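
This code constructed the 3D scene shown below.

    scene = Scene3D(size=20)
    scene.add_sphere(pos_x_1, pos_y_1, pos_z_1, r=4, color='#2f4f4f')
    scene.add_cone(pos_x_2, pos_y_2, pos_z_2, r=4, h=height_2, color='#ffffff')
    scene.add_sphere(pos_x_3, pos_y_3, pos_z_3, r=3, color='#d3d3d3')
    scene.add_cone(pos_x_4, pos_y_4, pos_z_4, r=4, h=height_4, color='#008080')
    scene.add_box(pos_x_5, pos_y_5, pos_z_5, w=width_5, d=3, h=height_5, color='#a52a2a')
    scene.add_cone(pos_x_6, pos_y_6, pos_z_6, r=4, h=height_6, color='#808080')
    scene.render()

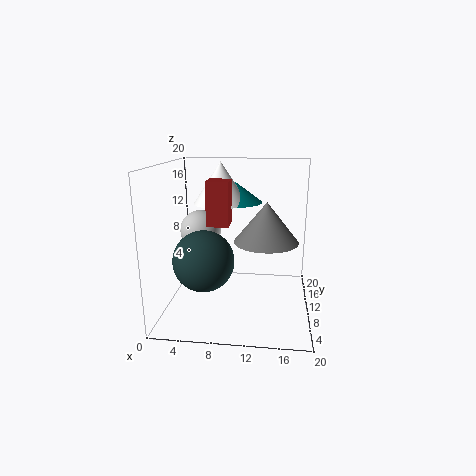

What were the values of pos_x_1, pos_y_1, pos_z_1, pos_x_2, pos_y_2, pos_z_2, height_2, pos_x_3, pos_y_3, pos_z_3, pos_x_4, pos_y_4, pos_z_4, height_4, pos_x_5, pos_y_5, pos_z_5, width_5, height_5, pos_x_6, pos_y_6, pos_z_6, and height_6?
pos_x_1 = 6; pos_y_1 = 6; pos_z_1 = 8; pos_x_2 = 7; pos_y_2 = 14; pos_z_2 = 14; height_2 = 6; pos_x_3 = 4; pos_y_3 = 13; pos_z_3 = 10; pos_x_4 = 9; pos_y_4 = 15; pos_z_4 = 14; height_4 = 3; pos_x_5 = 6; pos_y_5 = 8; pos_z_5 = 12; width_5 = 3; height_5 = 6; pos_x_6 = 14; pos_y_6 = 6; pos_z_6 = 11; height_6 = 5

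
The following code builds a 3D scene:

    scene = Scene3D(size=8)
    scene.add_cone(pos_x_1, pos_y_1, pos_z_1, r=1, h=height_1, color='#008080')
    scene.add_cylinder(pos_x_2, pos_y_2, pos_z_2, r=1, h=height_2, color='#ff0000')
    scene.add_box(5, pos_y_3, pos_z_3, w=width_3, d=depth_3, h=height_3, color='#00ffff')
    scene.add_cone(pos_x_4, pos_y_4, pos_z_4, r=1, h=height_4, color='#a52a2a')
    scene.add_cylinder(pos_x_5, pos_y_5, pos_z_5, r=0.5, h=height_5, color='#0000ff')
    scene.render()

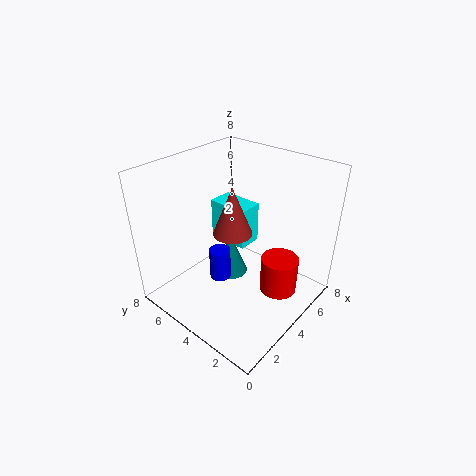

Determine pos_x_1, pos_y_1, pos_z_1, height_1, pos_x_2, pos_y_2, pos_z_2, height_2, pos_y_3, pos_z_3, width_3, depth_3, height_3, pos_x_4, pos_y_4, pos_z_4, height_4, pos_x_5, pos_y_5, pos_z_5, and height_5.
pos_x_1 = 4.5; pos_y_1 = 5; pos_z_1 = 1; height_1 = 2.5; pos_x_2 = 4.5; pos_y_2 = 1.5; pos_z_2 = 1.5; height_2 = 2; pos_y_3 = 4.5; pos_z_3 = 2.5; width_3 = 1.5; depth_3 = 2.5; height_3 = 2.5; pos_x_4 = 3; pos_y_4 = 3.5; pos_z_4 = 5; height_4 = 2.5; pos_x_5 = 1.5; pos_y_5 = 3; pos_z_5 = 3.5; height_5 = 1.5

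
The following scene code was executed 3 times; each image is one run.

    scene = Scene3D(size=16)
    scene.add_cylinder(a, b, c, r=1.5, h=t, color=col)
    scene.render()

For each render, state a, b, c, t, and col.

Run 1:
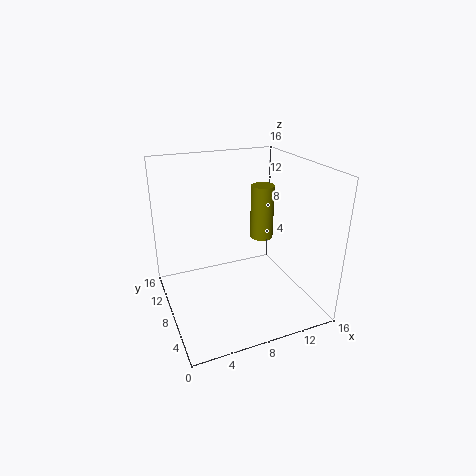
a = 13.5; b = 13; c = 5; t = 7; col = 'olive'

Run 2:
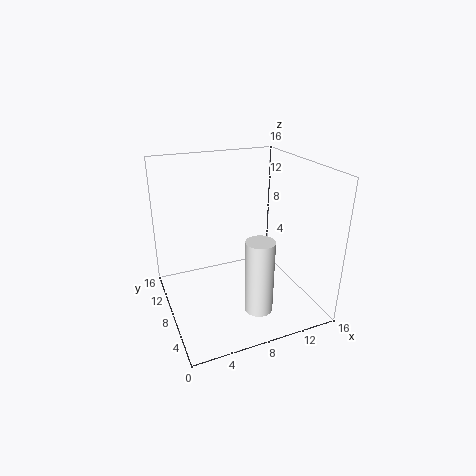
a = 8.5; b = 3.5; c = 1.5; t = 8; col = 'white'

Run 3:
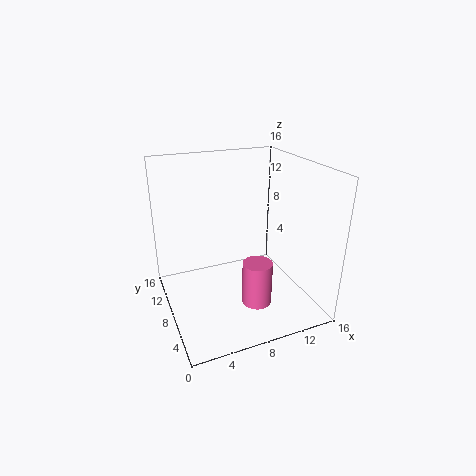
a = 8; b = 3; c = 3; t = 4.5; col = 'hotpink'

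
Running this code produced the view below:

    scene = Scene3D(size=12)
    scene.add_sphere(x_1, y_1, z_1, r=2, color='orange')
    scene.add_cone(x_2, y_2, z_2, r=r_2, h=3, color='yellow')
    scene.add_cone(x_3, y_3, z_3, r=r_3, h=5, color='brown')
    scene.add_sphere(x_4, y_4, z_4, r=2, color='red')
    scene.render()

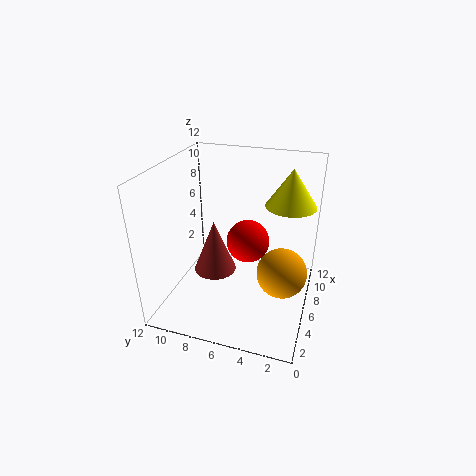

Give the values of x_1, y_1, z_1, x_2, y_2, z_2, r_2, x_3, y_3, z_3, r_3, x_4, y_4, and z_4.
x_1 = 5, y_1 = 2, z_1 = 4, x_2 = 7, y_2 = 2, z_2 = 9, r_2 = 2, x_3 = 8, y_3 = 9, z_3 = 1, r_3 = 2, x_4 = 9, y_4 = 6, z_4 = 4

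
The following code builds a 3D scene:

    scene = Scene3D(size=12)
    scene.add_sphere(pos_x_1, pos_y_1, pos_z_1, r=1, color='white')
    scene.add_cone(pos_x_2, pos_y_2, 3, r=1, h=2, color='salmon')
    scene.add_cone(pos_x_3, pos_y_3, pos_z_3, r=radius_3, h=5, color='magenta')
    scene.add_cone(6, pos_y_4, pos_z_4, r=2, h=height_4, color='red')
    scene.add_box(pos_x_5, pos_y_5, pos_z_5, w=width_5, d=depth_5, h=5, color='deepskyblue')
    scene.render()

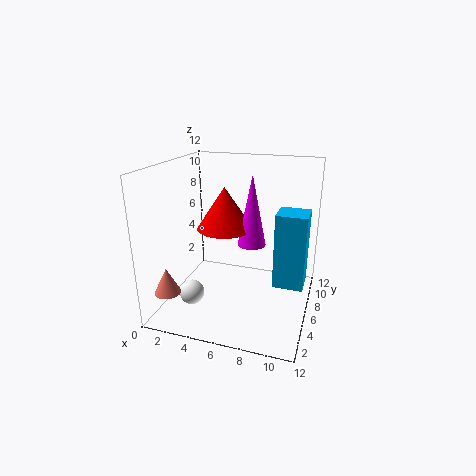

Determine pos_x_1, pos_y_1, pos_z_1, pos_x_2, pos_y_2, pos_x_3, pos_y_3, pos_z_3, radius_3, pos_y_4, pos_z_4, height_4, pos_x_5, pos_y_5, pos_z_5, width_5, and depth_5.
pos_x_1 = 3, pos_y_1 = 3, pos_z_1 = 2, pos_x_2 = 2, pos_y_2 = 1, pos_x_3 = 8, pos_y_3 = 3, pos_z_3 = 7, radius_3 = 1, pos_y_4 = 3, pos_z_4 = 8, height_4 = 3, pos_x_5 = 10, pos_y_5 = 1, pos_z_5 = 5, width_5 = 2, depth_5 = 2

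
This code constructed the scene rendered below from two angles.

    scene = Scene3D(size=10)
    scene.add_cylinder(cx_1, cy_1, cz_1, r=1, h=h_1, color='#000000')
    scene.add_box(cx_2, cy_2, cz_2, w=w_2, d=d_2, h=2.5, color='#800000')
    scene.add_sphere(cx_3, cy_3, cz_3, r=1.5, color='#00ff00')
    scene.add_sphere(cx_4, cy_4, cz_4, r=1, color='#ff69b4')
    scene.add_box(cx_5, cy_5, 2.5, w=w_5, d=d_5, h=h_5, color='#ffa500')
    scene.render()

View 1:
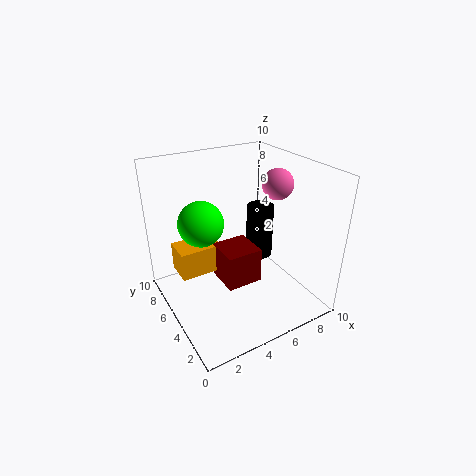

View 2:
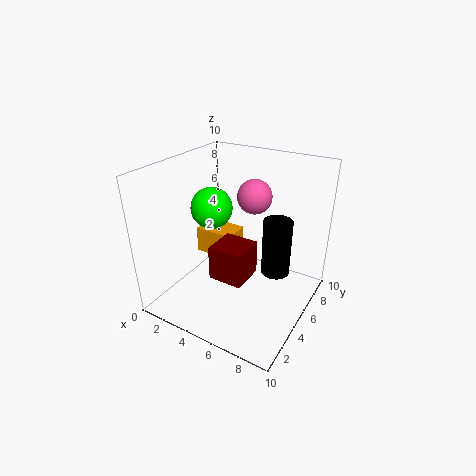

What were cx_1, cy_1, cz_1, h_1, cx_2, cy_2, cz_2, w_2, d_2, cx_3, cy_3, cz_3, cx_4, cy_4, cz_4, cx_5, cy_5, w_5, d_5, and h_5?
cx_1 = 7.5, cy_1 = 6, cz_1 = 2.5, h_1 = 4, cx_2 = 3.5, cy_2 = 3.5, cz_2 = 2, w_2 = 2.5, d_2 = 2.5, cx_3 = 2.5, cy_3 = 5.5, cz_3 = 6.5, cx_4 = 7, cy_4 = 3.5, cz_4 = 9, cx_5 = 1, cy_5 = 5.5, w_5 = 3, d_5 = 2, h_5 = 2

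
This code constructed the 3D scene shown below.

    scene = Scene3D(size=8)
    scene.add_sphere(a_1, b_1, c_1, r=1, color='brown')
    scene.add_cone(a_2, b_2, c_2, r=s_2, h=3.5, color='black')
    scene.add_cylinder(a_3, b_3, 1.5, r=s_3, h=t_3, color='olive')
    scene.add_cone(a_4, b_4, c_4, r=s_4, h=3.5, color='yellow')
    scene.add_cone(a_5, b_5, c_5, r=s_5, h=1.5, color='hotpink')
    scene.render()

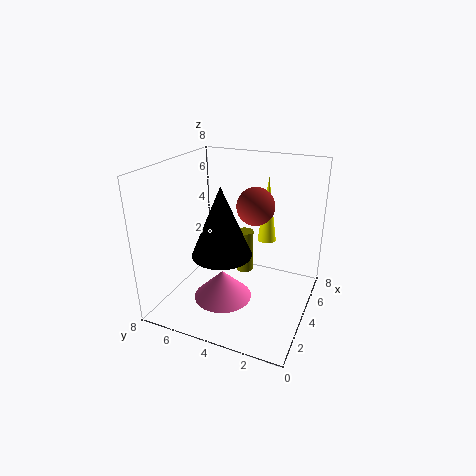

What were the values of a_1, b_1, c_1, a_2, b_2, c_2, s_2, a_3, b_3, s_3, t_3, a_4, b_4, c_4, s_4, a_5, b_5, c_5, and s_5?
a_1 = 4; b_1 = 3; c_1 = 6; a_2 = 2; b_2 = 4; c_2 = 4; s_2 = 1.5; a_3 = 5; b_3 = 4; s_3 = 0.5; t_3 = 2.5; a_4 = 4.5; b_4 = 2.5; c_4 = 4; s_4 = 0.5; a_5 = 2; b_5 = 4; c_5 = 1.5; s_5 = 1.5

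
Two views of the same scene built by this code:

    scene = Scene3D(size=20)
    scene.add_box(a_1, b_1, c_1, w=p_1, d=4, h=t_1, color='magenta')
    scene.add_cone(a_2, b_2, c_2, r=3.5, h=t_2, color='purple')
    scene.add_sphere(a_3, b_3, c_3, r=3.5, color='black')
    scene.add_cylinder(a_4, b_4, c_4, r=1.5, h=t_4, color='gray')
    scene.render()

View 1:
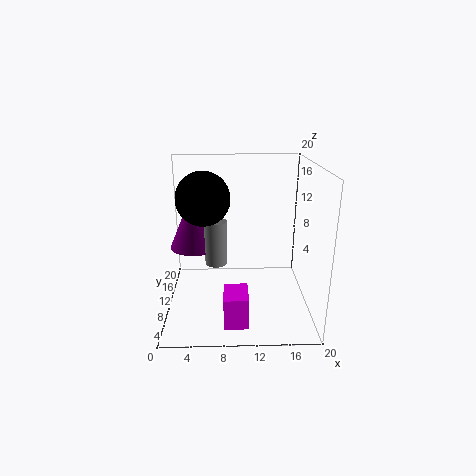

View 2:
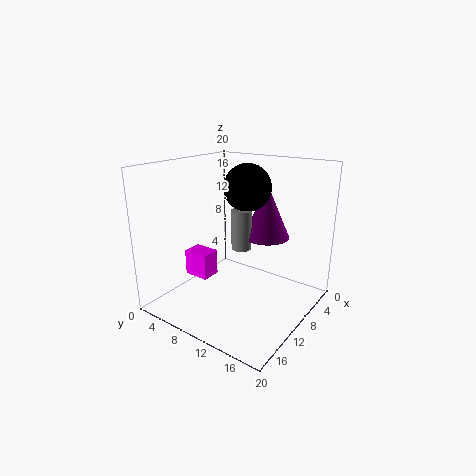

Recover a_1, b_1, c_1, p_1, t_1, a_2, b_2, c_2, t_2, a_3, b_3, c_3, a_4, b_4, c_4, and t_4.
a_1 = 8, b_1 = 0.5, c_1 = 2, p_1 = 3, t_1 = 4, a_2 = 4, b_2 = 11, c_2 = 8.5, t_2 = 8, a_3 = 5.5, b_3 = 8.5, c_3 = 16, a_4 = 7, b_4 = 8.5, c_4 = 7, t_4 = 6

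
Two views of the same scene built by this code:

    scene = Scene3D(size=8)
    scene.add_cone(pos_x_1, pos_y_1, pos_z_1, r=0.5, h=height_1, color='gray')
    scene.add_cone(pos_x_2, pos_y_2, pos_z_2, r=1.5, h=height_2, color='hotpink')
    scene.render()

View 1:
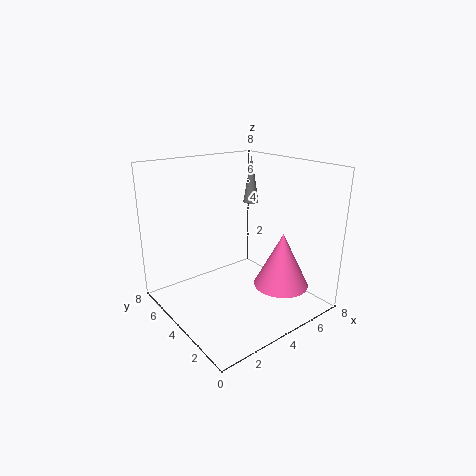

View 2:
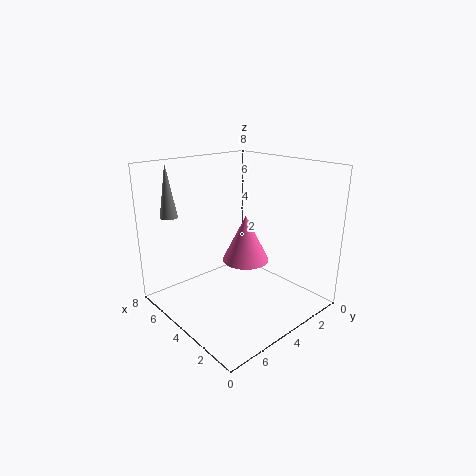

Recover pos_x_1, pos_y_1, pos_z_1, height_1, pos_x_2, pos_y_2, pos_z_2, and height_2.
pos_x_1 = 7, pos_y_1 = 6.5, pos_z_1 = 5, height_1 = 3, pos_x_2 = 5.5, pos_y_2 = 2, pos_z_2 = 1.5, height_2 = 3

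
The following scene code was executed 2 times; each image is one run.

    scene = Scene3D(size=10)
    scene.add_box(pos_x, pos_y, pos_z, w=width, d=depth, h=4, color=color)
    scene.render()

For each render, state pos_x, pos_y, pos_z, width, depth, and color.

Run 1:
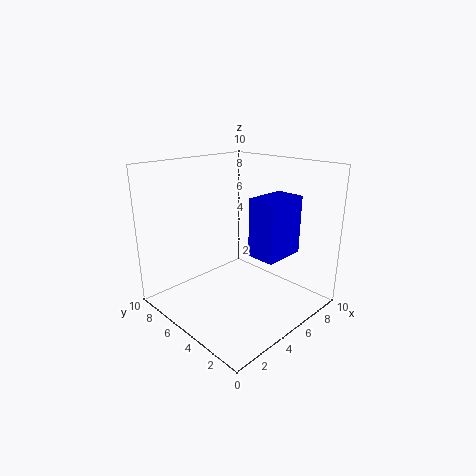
pos_x = 5; pos_y = 2; pos_z = 4; width = 3; depth = 2; color = 'blue'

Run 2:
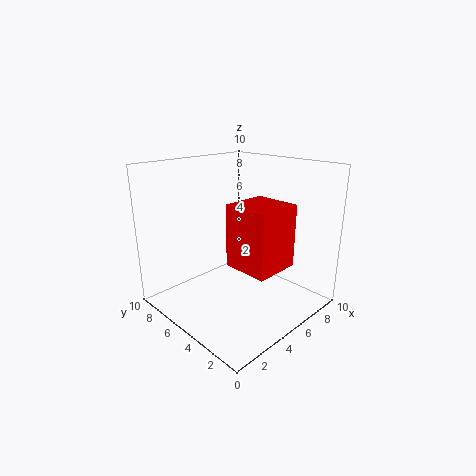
pos_x = 3; pos_y = 1; pos_z = 4; width = 3; depth = 3; color = 'red'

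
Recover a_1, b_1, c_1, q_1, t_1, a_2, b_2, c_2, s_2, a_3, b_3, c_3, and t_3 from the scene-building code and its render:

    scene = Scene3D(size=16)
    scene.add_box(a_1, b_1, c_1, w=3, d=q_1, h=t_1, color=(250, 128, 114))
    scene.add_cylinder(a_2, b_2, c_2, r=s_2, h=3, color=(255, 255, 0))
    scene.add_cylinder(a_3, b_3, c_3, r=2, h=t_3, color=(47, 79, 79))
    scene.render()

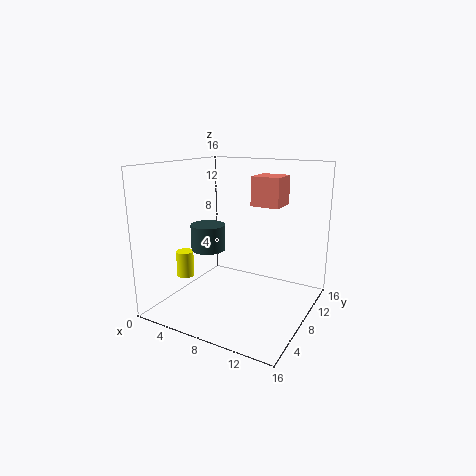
a_1 = 10; b_1 = 7; c_1 = 12; q_1 = 3; t_1 = 3; a_2 = 2; b_2 = 6; c_2 = 3; s_2 = 1; a_3 = 4; b_3 = 8; c_3 = 6; t_3 = 3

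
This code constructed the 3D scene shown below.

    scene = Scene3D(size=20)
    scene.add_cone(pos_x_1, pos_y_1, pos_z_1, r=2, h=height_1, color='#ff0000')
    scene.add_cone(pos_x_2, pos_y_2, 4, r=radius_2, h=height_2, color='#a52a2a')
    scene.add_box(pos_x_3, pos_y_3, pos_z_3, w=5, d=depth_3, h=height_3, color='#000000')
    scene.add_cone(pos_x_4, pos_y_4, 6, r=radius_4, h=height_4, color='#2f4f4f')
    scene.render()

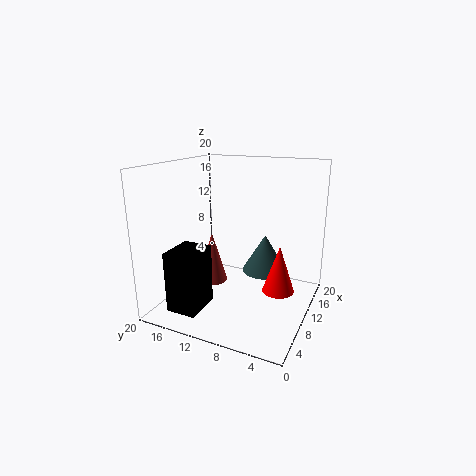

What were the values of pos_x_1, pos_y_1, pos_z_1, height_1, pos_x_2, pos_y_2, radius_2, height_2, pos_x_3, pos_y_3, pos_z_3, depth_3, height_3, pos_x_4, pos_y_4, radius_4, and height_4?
pos_x_1 = 7
pos_y_1 = 3
pos_z_1 = 5
height_1 = 6
pos_x_2 = 8
pos_y_2 = 13
radius_2 = 2
height_2 = 7
pos_x_3 = 1
pos_y_3 = 12
pos_z_3 = 2
depth_3 = 4
height_3 = 8
pos_x_4 = 10
pos_y_4 = 6
radius_4 = 3
height_4 = 5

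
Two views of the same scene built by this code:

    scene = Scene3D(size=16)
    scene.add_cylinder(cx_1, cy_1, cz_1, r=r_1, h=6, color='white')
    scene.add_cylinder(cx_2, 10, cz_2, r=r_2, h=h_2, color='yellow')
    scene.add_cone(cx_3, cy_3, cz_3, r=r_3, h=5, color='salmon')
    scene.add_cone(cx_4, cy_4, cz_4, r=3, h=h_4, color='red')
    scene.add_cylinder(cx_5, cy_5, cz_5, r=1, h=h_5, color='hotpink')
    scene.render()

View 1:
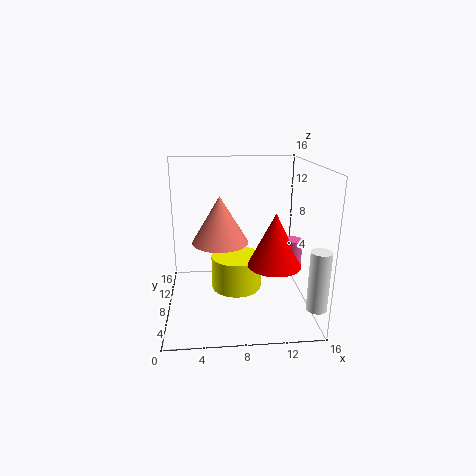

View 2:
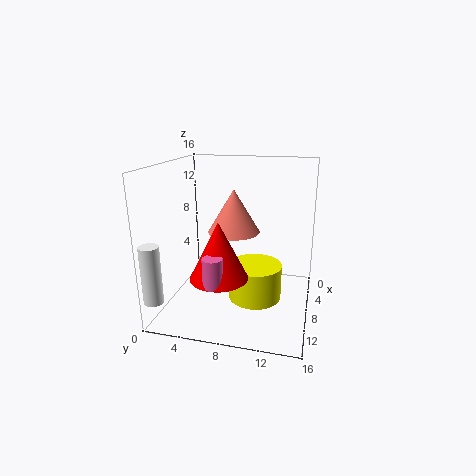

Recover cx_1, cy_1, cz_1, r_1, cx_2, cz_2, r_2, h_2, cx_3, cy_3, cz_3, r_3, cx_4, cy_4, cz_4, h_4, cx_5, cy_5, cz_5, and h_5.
cx_1 = 15, cy_1 = 1, cz_1 = 3, r_1 = 1, cx_2 = 8, cz_2 = 1, r_2 = 3, h_2 = 4, cx_3 = 6, cy_3 = 7, cz_3 = 8, r_3 = 3, cx_4 = 12, cy_4 = 7, cz_4 = 5, h_4 = 6, cx_5 = 14, cy_5 = 7, cz_5 = 5, h_5 = 3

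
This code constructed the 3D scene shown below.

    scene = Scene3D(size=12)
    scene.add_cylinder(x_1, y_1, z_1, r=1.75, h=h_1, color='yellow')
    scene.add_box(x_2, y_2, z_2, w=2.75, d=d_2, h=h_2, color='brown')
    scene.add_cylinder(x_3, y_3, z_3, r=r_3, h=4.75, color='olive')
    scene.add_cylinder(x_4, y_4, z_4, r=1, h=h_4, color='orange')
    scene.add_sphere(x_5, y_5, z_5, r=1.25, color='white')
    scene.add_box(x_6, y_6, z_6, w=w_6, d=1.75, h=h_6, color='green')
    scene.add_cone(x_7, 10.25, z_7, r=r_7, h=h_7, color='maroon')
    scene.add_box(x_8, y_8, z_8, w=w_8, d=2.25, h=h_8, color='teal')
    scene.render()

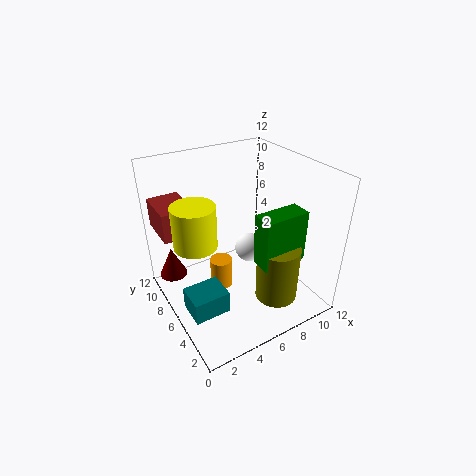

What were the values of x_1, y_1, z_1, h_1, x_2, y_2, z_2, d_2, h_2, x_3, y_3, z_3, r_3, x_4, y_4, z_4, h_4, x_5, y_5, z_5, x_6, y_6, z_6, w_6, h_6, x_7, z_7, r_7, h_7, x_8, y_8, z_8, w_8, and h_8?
x_1 = 2.5, y_1 = 6.75, z_1 = 6, h_1 = 3.5, x_2 = 0.5, y_2 = 8.25, z_2 = 6, d_2 = 3.75, h_2 = 2.5, x_3 = 8, y_3 = 3, z_3 = 1.25, r_3 = 1.75, x_4 = 5.25, y_4 = 7.75, z_4 = 0.25, h_4 = 2.75, x_5 = 7.5, y_5 = 6.5, z_5 = 4.25, x_6 = 6.25, y_6 = 2.25, z_6 = 4.75, w_6 = 3.75, h_6 = 4.25, x_7 = 1.5, z_7 = 1.25, r_7 = 1.25, h_7 = 2.75, x_8 = 0.25, y_8 = 2.25, z_8 = 2.5, w_8 = 2.75, h_8 = 1.75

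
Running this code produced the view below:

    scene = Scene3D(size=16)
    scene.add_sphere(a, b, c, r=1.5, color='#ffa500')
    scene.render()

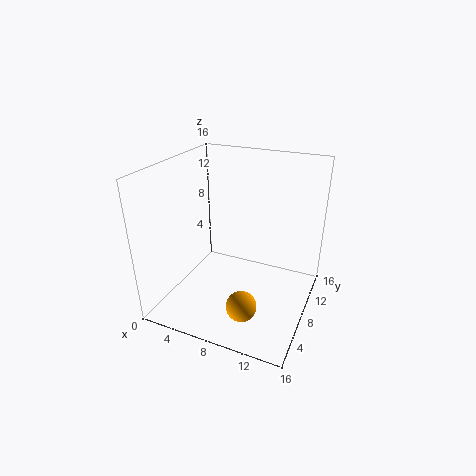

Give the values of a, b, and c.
a = 11; b = 2; c = 4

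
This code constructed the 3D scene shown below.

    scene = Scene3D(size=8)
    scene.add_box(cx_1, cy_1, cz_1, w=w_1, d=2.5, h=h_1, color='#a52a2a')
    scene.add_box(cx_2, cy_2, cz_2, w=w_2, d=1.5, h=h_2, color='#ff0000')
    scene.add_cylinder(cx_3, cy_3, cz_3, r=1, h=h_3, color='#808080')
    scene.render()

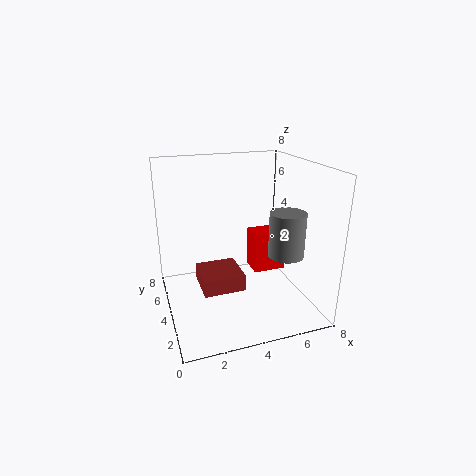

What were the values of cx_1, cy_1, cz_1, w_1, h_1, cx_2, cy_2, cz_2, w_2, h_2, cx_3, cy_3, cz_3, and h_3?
cx_1 = 2; cy_1 = 4; cz_1 = 0.5; w_1 = 2.5; h_1 = 1; cx_2 = 5.5; cy_2 = 5; cz_2 = 1; w_2 = 2; h_2 = 2.5; cx_3 = 6.5; cy_3 = 3; cz_3 = 3; h_3 = 2.5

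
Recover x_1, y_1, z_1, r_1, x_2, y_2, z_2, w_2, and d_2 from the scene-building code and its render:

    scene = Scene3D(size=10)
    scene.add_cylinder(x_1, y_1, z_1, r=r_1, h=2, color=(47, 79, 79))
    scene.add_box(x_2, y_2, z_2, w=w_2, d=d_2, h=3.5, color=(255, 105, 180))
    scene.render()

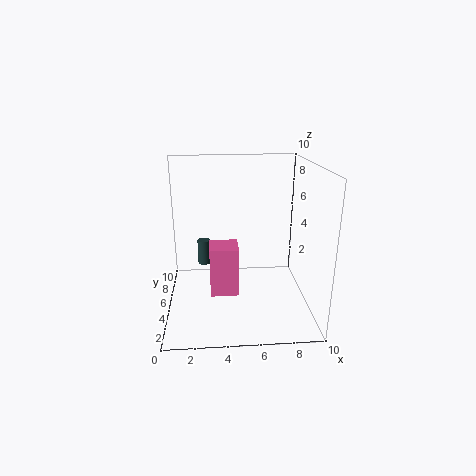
x_1 = 2.5, y_1 = 8.5, z_1 = 1.5, r_1 = 0.5, x_2 = 3, y_2 = 4, z_2 = 1, w_2 = 2, d_2 = 2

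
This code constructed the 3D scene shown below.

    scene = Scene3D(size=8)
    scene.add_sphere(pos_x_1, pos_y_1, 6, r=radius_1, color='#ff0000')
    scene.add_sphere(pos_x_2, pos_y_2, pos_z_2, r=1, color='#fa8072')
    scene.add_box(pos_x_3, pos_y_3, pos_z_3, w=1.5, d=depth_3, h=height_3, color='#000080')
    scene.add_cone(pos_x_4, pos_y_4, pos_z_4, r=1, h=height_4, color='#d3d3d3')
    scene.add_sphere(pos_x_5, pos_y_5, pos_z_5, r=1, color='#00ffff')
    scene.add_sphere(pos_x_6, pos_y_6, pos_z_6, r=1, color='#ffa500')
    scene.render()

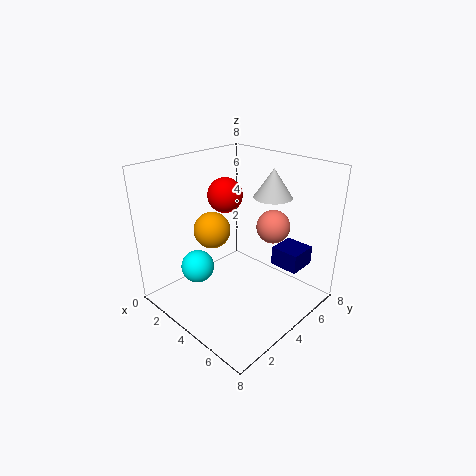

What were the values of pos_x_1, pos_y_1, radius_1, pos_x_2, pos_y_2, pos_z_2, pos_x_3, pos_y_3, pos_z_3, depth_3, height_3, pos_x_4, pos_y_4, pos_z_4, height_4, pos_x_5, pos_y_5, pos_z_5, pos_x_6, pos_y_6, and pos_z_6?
pos_x_1 = 2.5; pos_y_1 = 4.5; radius_1 = 1; pos_x_2 = 4.5; pos_y_2 = 6.5; pos_z_2 = 4; pos_x_3 = 6; pos_y_3 = 4.5; pos_z_3 = 3; depth_3 = 1.5; height_3 = 1; pos_x_4 = 5.5; pos_y_4 = 5; pos_z_4 = 6.5; height_4 = 1.5; pos_x_5 = 1.5; pos_y_5 = 3; pos_z_5 = 1.5; pos_x_6 = 3; pos_y_6 = 3; pos_z_6 = 4.5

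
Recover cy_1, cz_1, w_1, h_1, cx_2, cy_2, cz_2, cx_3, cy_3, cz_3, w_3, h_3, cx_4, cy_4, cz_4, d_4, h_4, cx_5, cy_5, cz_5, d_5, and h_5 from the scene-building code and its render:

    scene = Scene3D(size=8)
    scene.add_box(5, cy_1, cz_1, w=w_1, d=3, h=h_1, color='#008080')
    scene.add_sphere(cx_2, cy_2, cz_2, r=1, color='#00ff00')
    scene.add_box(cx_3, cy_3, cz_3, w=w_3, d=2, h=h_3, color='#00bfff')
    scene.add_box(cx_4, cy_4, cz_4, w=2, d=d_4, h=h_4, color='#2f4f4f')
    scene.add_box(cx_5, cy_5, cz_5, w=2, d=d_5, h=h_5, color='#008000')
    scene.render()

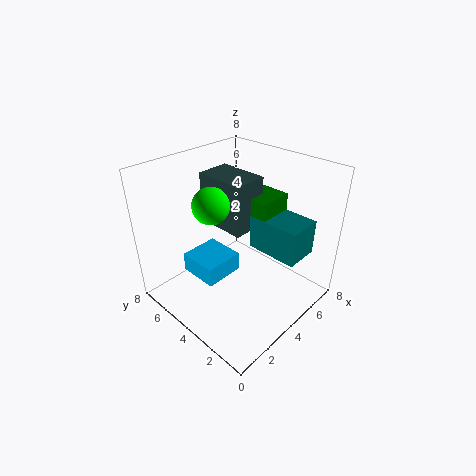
cy_1 = 1; cz_1 = 3; w_1 = 2; h_1 = 2; cx_2 = 3; cy_2 = 5; cz_2 = 6; cx_3 = 1; cy_3 = 3; cz_3 = 3; w_3 = 2; h_3 = 1; cx_4 = 4; cy_4 = 4; cz_4 = 4; d_4 = 3; h_4 = 3; cx_5 = 5; cy_5 = 3; cz_5 = 4; d_5 = 3; h_5 = 2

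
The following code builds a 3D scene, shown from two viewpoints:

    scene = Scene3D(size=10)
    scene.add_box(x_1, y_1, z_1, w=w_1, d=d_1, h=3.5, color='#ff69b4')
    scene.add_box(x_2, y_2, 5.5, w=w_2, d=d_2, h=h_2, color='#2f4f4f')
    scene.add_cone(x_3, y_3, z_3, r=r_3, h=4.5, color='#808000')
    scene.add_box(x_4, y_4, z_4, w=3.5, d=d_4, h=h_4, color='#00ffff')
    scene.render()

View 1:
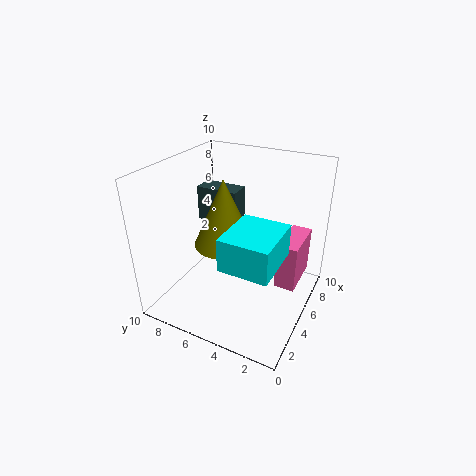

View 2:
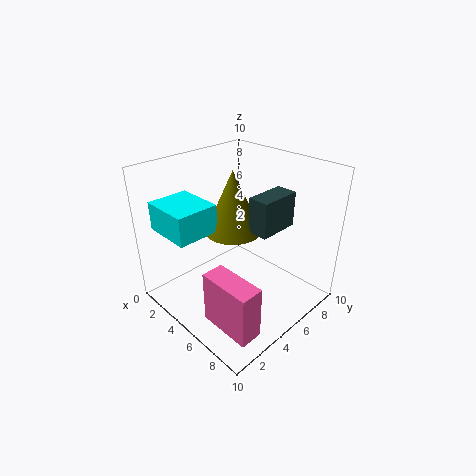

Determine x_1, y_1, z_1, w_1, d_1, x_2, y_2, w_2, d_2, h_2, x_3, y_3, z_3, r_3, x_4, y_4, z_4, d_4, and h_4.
x_1 = 6, y_1 = 1, z_1 = 1, w_1 = 3.5, d_1 = 1.5, x_2 = 5.5, y_2 = 5.5, w_2 = 1.5, d_2 = 3, h_2 = 2.5, x_3 = 4, y_3 = 5.5, z_3 = 5, r_3 = 2, x_4 = 0.5, y_4 = 1, z_4 = 5.5, d_4 = 3, h_4 = 2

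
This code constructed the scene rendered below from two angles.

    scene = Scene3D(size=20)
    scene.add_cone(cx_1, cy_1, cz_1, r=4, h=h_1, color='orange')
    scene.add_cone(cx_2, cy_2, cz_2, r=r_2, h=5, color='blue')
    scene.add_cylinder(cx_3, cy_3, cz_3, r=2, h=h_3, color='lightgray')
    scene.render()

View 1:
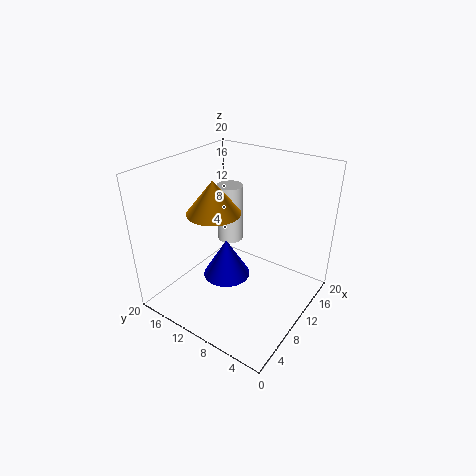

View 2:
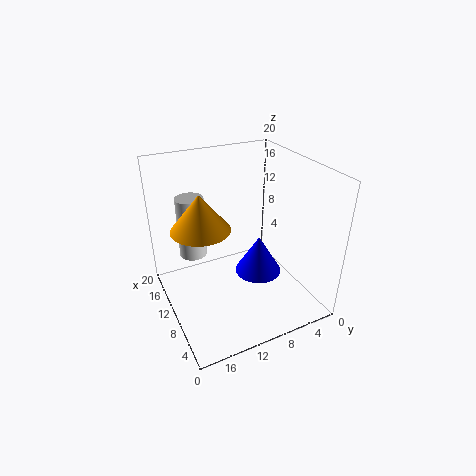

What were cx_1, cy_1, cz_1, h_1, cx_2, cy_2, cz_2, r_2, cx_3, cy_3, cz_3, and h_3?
cx_1 = 11; cy_1 = 15; cz_1 = 12; h_1 = 5; cx_2 = 6; cy_2 = 9; cz_2 = 7; r_2 = 3; cx_3 = 15; cy_3 = 15; cz_3 = 6; h_3 = 9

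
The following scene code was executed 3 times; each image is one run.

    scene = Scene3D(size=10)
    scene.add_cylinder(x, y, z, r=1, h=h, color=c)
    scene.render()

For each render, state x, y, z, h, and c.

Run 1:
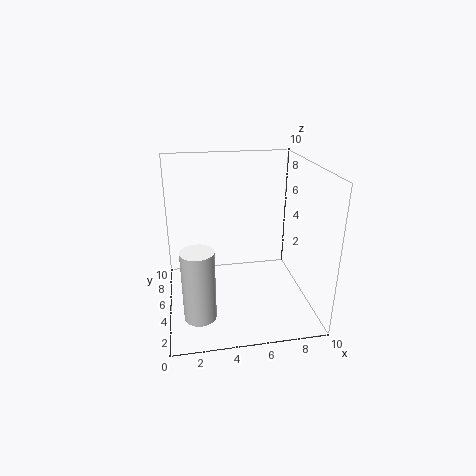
x = 2, y = 1.5, z = 1.5, h = 4.5, c = 'white'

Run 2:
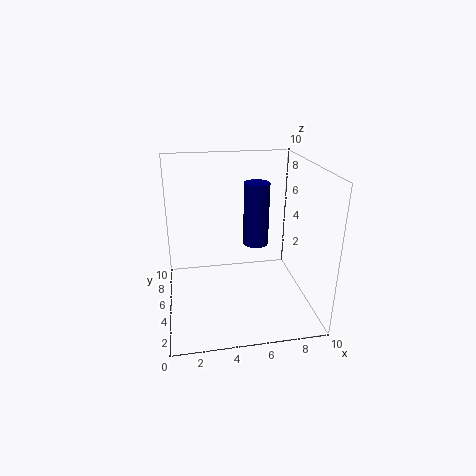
x = 7, y = 8, z = 3, h = 5, c = 'navy'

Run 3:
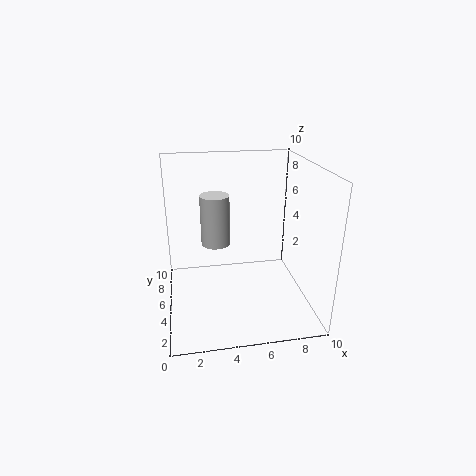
x = 3.5, y = 5.5, z = 4.5, h = 3.5, c = 'lightgray'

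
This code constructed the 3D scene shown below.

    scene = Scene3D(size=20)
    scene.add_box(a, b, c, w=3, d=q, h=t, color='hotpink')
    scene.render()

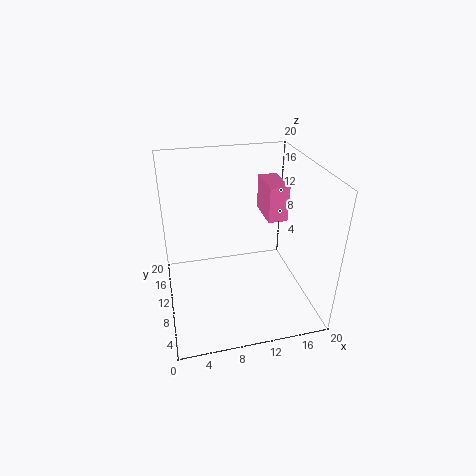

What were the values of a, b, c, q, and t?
a = 15.5
b = 13
c = 10
q = 6
t = 5.5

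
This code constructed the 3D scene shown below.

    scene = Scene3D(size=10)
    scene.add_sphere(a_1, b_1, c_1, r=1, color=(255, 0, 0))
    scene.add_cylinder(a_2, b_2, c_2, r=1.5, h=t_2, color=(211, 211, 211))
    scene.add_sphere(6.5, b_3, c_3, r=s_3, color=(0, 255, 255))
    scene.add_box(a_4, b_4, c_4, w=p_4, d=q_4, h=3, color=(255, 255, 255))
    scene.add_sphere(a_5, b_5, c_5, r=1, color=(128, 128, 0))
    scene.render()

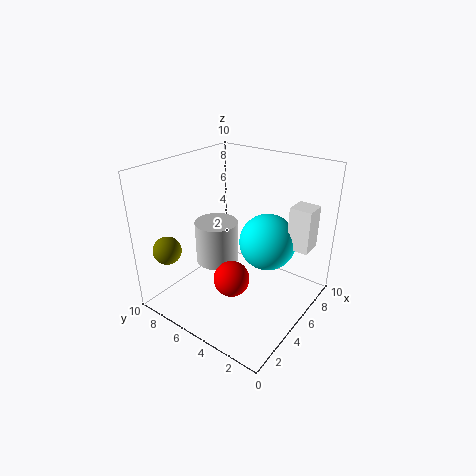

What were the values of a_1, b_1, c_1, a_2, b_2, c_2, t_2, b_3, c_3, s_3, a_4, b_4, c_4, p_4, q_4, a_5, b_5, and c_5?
a_1 = 1, b_1 = 2.5, c_1 = 5, a_2 = 4.5, b_2 = 6.5, c_2 = 3, t_2 = 3, b_3 = 3.5, c_3 = 4.5, s_3 = 2, a_4 = 6.5, b_4 = 0.5, c_4 = 4.5, p_4 = 1.5, q_4 = 1.5, a_5 = 2, b_5 = 9, c_5 = 4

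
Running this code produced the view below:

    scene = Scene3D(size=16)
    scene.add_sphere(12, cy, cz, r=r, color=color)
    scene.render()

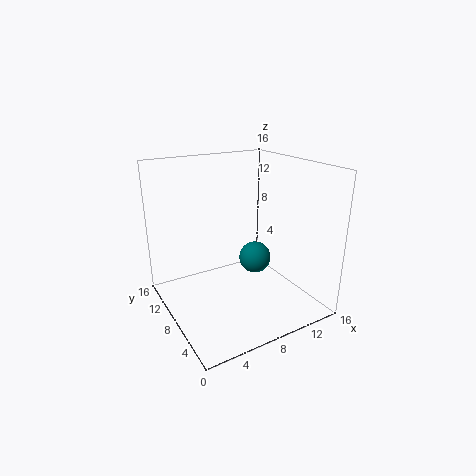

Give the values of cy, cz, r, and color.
cy = 10.5
cz = 3.5
r = 2
color = 'teal'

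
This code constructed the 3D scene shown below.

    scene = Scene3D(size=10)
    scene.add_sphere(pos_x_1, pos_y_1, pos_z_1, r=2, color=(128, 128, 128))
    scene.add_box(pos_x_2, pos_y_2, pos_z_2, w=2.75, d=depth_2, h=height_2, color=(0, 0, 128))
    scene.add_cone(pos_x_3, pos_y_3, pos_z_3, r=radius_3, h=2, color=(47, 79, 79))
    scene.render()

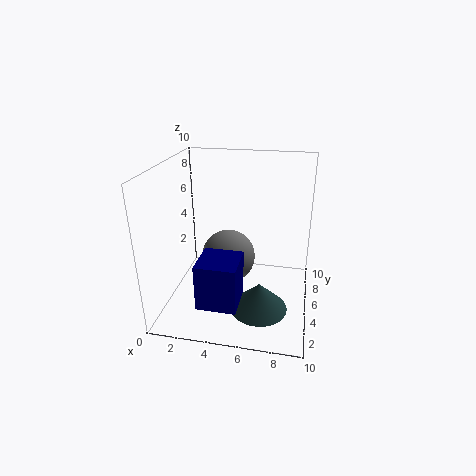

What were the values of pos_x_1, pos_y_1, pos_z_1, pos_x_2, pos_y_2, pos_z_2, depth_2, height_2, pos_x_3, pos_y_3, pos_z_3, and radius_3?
pos_x_1 = 4
pos_y_1 = 6.25
pos_z_1 = 2.75
pos_x_2 = 2.75
pos_y_2 = 1.75
pos_z_2 = 1
depth_2 = 2.75
height_2 = 3.25
pos_x_3 = 6.75
pos_y_3 = 3.75
pos_z_3 = 0.25
radius_3 = 2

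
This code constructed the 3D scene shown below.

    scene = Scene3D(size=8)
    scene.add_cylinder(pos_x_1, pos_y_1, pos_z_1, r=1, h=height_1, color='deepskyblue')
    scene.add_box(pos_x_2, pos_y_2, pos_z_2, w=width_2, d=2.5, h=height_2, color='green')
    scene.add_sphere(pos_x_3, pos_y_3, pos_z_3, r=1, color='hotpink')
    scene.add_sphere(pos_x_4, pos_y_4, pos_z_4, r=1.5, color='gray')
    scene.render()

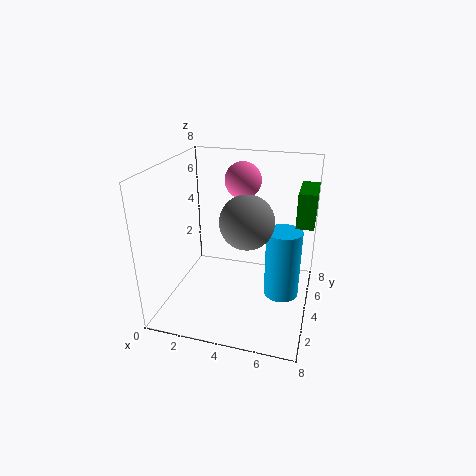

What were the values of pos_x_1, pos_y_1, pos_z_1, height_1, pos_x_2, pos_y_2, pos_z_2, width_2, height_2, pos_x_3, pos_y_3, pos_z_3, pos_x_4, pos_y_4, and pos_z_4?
pos_x_1 = 6.5; pos_y_1 = 4.5; pos_z_1 = 0.5; height_1 = 4; pos_x_2 = 7; pos_y_2 = 5; pos_z_2 = 4.5; width_2 = 1; height_2 = 2; pos_x_3 = 4; pos_y_3 = 5; pos_z_3 = 7; pos_x_4 = 4.5; pos_y_4 = 4; pos_z_4 = 5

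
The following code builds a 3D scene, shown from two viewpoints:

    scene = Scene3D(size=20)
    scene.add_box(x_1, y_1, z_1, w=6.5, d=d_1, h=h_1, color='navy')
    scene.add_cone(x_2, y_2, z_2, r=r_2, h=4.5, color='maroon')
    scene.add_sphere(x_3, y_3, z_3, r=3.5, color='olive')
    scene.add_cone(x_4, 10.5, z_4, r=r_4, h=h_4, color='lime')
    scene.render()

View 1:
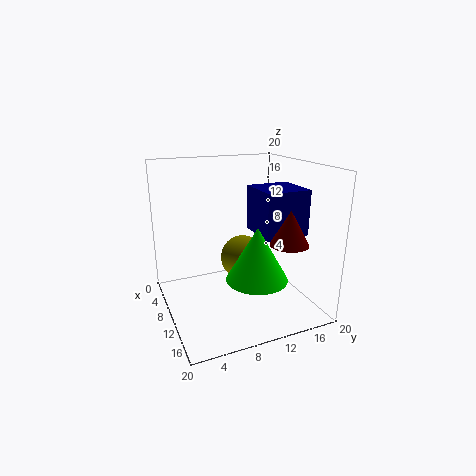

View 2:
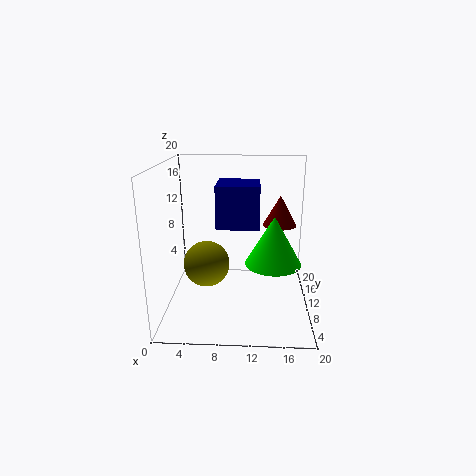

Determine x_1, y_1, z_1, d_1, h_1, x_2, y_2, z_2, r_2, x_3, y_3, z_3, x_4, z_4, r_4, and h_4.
x_1 = 6.5
y_1 = 13
z_1 = 10
d_1 = 6.5
h_1 = 6.5
x_2 = 16
y_2 = 14.5
z_2 = 10.5
r_2 = 2.5
x_3 = 5
y_3 = 13
z_3 = 4.5
x_4 = 15
z_4 = 6
r_4 = 4
h_4 = 7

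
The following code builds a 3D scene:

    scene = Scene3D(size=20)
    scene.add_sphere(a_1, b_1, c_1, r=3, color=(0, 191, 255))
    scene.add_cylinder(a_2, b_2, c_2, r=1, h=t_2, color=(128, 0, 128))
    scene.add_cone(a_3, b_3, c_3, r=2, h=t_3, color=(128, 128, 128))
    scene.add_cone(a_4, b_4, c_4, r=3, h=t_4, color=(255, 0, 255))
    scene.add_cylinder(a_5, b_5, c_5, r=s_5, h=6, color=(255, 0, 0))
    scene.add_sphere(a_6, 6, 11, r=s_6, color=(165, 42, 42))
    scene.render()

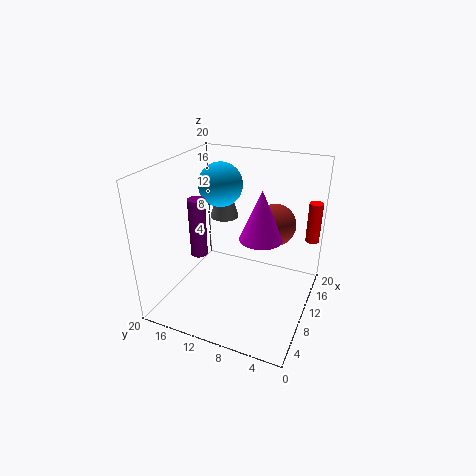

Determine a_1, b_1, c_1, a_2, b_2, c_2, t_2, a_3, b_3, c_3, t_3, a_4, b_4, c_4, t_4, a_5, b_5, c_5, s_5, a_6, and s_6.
a_1 = 11; b_1 = 13; c_1 = 17; a_2 = 3; b_2 = 12; c_2 = 11; t_2 = 7; a_3 = 12; b_3 = 13; c_3 = 12; t_3 = 7; a_4 = 11; b_4 = 7; c_4 = 10; t_4 = 7; a_5 = 17; b_5 = 1; c_5 = 8; s_5 = 1; a_6 = 14; s_6 = 3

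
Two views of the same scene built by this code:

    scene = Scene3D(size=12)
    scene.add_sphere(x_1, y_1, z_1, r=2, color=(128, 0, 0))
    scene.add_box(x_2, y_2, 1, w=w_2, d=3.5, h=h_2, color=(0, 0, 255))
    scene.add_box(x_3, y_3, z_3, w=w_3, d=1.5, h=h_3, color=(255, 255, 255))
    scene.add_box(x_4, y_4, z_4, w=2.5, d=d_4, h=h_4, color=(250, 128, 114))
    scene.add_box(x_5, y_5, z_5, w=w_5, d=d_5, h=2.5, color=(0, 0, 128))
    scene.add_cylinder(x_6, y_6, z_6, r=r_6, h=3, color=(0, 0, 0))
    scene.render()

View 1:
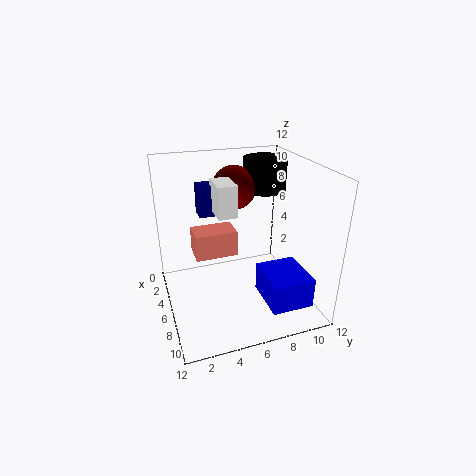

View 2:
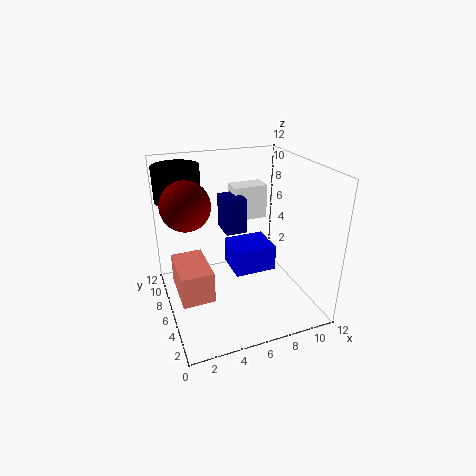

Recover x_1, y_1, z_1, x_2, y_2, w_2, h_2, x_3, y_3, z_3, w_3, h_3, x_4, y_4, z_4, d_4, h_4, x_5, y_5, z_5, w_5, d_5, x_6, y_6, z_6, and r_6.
x_1 = 2
y_1 = 7
z_1 = 9
x_2 = 6.5
y_2 = 7.5
w_2 = 4
h_2 = 2.5
x_3 = 5
y_3 = 4
z_3 = 8.5
w_3 = 2.5
h_3 = 2.5
x_4 = 0.5
y_4 = 3
z_4 = 2.5
d_4 = 4
h_4 = 2.5
x_5 = 4
y_5 = 3
z_5 = 8
w_5 = 1.5
d_5 = 2
x_6 = 2
y_6 = 10
z_6 = 8.5
r_6 = 2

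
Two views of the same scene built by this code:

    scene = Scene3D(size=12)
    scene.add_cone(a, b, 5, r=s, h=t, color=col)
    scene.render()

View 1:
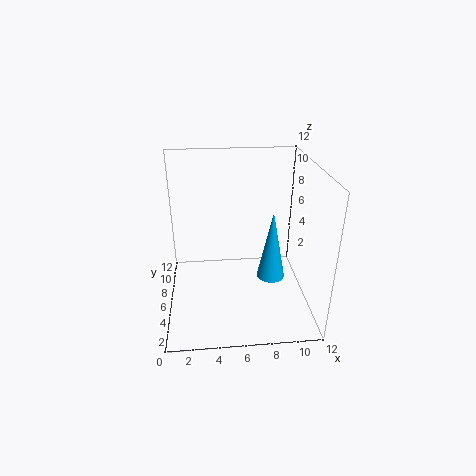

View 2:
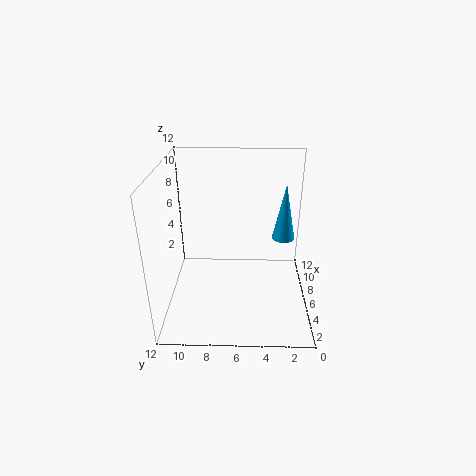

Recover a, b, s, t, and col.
a = 8
b = 2
s = 1
t = 5
col = 'deepskyblue'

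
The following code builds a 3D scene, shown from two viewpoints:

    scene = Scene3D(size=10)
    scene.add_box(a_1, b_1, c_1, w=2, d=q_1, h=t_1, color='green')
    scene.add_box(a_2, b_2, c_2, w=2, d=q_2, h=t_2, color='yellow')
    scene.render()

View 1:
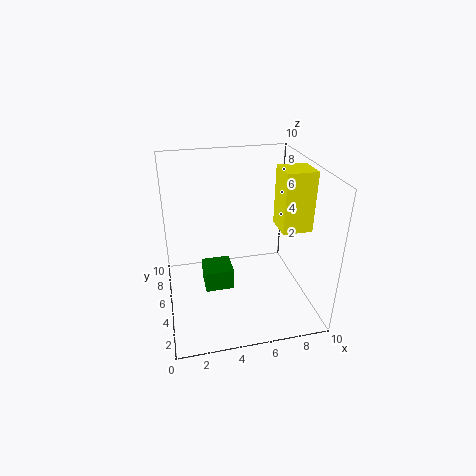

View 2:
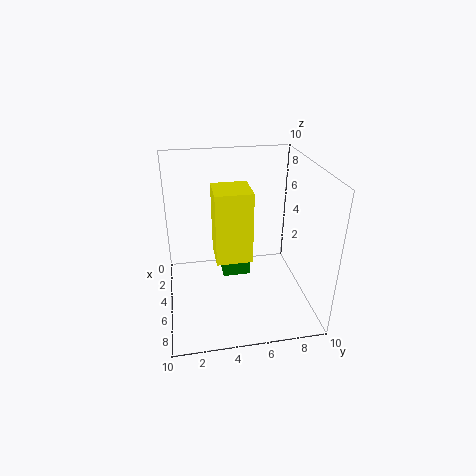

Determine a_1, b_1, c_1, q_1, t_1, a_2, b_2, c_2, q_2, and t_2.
a_1 = 2.5, b_1 = 4, c_1 = 1.5, q_1 = 2, t_1 = 1.5, a_2 = 7.5, b_2 = 3, c_2 = 6, q_2 = 2, t_2 = 4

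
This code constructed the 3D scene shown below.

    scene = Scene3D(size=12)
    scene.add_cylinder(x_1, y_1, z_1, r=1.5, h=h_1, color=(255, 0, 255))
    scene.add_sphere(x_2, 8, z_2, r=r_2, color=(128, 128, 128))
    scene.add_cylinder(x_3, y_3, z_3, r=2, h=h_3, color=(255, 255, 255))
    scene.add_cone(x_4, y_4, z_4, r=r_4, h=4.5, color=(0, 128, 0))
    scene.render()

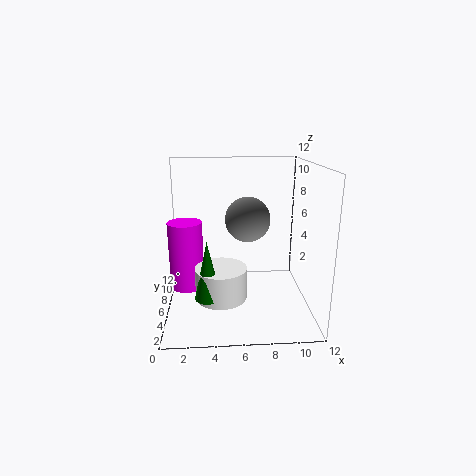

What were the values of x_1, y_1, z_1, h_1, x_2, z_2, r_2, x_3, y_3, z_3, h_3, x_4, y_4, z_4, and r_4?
x_1 = 1.5, y_1 = 7.5, z_1 = 1, h_1 = 6, x_2 = 7, z_2 = 7, r_2 = 2, x_3 = 4.5, y_3 = 3.5, z_3 = 2, h_3 = 2.5, x_4 = 3.5, y_4 = 2.5, z_4 = 2.5, r_4 = 1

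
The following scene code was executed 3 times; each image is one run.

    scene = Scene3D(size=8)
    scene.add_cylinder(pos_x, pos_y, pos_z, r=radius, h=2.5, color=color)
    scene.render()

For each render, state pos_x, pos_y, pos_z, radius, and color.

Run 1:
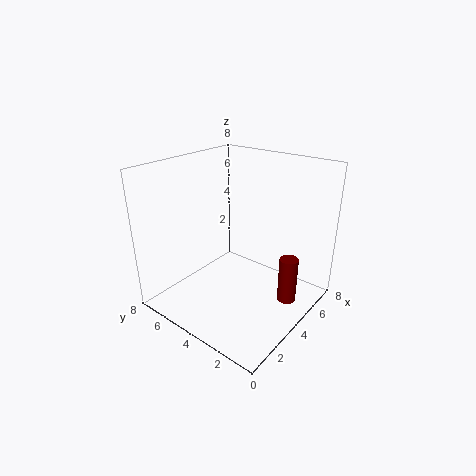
pos_x = 4.5, pos_y = 1, pos_z = 1, radius = 0.5, color = 'maroon'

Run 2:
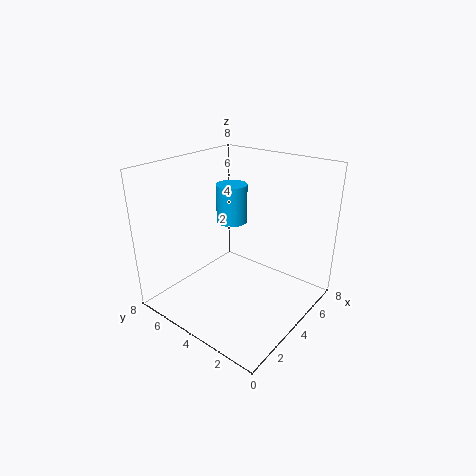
pos_x = 6.5, pos_y = 6.5, pos_z = 3.5, radius = 1, color = 'deepskyblue'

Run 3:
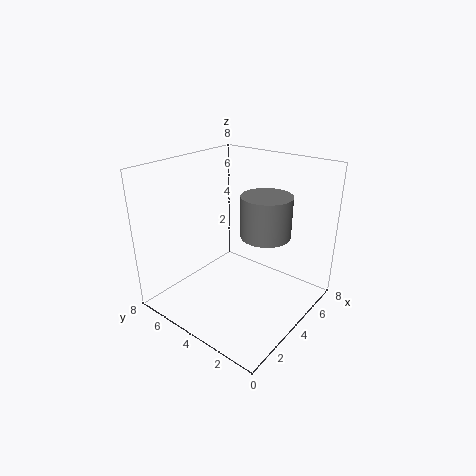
pos_x = 6, pos_y = 3.5, pos_z = 3.5, radius = 1.5, color = 'gray'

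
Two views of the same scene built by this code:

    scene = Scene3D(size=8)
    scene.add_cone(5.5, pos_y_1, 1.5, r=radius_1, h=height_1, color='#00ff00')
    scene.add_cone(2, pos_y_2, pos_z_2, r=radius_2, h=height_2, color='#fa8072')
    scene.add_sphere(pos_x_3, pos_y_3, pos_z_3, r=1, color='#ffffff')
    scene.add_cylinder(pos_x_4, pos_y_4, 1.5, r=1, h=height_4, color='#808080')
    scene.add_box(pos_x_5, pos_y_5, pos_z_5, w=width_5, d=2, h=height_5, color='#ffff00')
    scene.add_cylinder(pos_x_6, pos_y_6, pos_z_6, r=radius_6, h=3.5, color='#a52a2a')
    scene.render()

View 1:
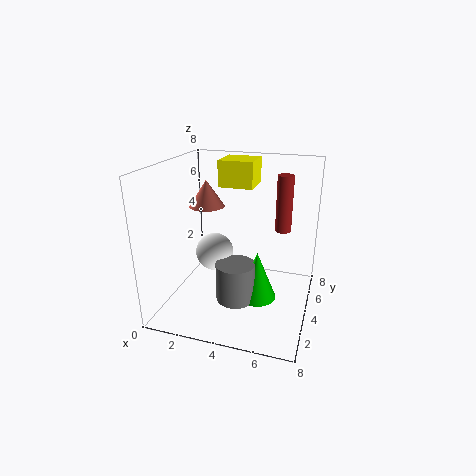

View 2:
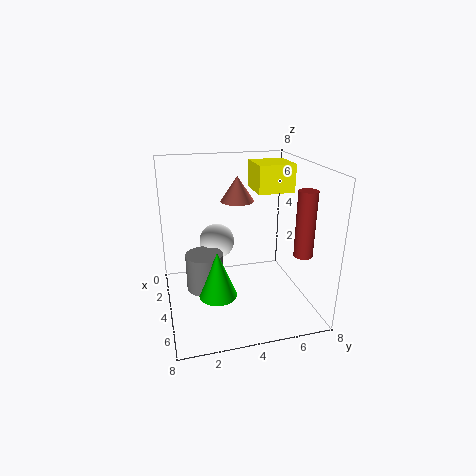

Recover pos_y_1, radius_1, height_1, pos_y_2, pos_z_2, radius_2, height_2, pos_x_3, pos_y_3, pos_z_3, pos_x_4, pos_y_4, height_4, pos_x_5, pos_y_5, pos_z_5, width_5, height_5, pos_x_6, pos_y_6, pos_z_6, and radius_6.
pos_y_1 = 2.5; radius_1 = 1; height_1 = 2.5; pos_y_2 = 4.5; pos_z_2 = 5.5; radius_2 = 1; height_2 = 1.5; pos_x_3 = 3; pos_y_3 = 3; pos_z_3 = 3.5; pos_x_4 = 4.5; pos_y_4 = 2; height_4 = 2; pos_x_5 = 2.5; pos_y_5 = 5; pos_z_5 = 6.5; width_5 = 2; height_5 = 1.5; pos_x_6 = 6; pos_y_6 = 7; pos_z_6 = 3.5; radius_6 = 0.5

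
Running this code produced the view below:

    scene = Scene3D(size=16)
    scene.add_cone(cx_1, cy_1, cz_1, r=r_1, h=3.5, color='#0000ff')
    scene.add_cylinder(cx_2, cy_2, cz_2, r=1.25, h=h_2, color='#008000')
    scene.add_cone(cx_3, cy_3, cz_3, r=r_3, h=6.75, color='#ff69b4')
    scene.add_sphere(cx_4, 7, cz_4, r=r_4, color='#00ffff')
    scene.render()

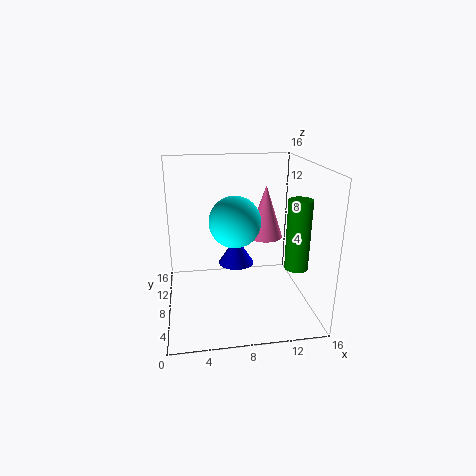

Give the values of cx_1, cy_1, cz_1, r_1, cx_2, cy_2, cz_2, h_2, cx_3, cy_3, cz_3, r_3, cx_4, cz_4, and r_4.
cx_1 = 8.5, cy_1 = 12.5, cz_1 = 2.75, r_1 = 2.25, cx_2 = 13.75, cy_2 = 4.75, cz_2 = 5.5, h_2 = 7.5, cx_3 = 12.5, cy_3 = 13.5, cz_3 = 5.75, r_3 = 2.25, cx_4 = 7.5, cz_4 = 10.25, r_4 = 2.75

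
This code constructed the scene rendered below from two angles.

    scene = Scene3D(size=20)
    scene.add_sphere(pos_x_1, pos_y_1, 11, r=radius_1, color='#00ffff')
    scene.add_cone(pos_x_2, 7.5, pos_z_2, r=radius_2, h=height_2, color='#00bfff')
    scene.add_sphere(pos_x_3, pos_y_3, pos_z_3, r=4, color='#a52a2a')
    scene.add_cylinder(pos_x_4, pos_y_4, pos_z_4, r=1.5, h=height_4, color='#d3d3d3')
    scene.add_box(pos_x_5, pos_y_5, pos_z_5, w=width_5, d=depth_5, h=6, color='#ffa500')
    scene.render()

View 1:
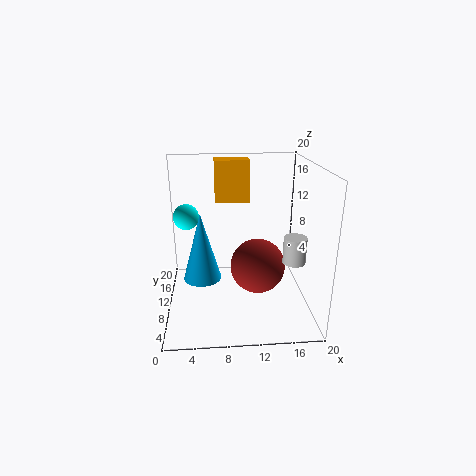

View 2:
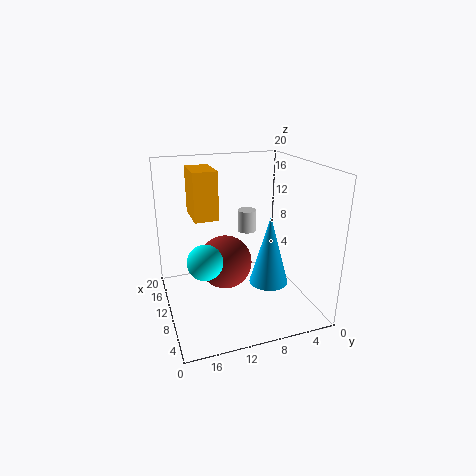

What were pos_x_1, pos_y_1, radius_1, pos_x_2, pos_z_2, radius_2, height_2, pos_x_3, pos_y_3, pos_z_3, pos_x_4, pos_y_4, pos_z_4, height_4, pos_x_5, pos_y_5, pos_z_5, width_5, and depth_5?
pos_x_1 = 2.5, pos_y_1 = 16.5, radius_1 = 2, pos_x_2 = 5, pos_z_2 = 5.5, radius_2 = 2.5, height_2 = 9, pos_x_3 = 13, pos_y_3 = 11, pos_z_3 = 5, pos_x_4 = 17, pos_y_4 = 6, pos_z_4 = 8, height_4 = 3.5, pos_x_5 = 7, pos_y_5 = 13.5, pos_z_5 = 14, width_5 = 5, depth_5 = 3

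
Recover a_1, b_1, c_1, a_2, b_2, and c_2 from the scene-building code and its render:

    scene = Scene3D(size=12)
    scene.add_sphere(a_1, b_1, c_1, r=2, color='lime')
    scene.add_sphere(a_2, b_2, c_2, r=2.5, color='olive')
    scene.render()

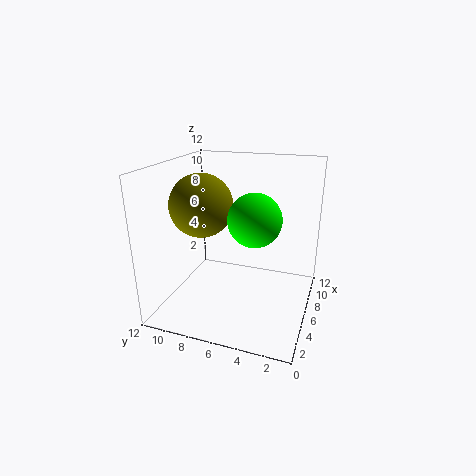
a_1 = 4, b_1 = 4, c_1 = 8.5, a_2 = 4.5, b_2 = 8.5, c_2 = 9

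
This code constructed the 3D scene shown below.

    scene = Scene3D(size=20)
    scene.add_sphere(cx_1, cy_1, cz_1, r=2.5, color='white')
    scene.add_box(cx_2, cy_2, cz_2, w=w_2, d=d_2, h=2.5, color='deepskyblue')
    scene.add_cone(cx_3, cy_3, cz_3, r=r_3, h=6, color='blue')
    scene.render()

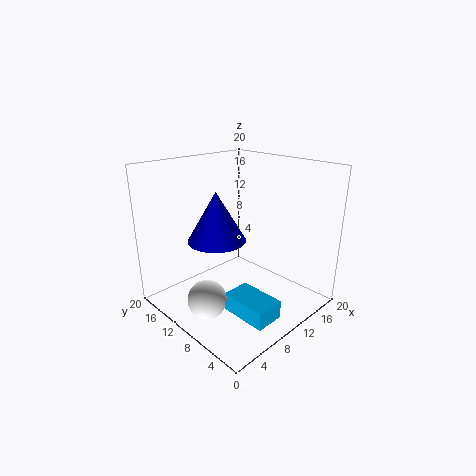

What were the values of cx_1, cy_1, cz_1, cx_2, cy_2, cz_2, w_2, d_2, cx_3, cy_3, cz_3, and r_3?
cx_1 = 3
cy_1 = 8.5
cz_1 = 4
cx_2 = 6
cy_2 = 2
cz_2 = 1
w_2 = 4
d_2 = 6.5
cx_3 = 4.5
cy_3 = 8
cz_3 = 12
r_3 = 3.5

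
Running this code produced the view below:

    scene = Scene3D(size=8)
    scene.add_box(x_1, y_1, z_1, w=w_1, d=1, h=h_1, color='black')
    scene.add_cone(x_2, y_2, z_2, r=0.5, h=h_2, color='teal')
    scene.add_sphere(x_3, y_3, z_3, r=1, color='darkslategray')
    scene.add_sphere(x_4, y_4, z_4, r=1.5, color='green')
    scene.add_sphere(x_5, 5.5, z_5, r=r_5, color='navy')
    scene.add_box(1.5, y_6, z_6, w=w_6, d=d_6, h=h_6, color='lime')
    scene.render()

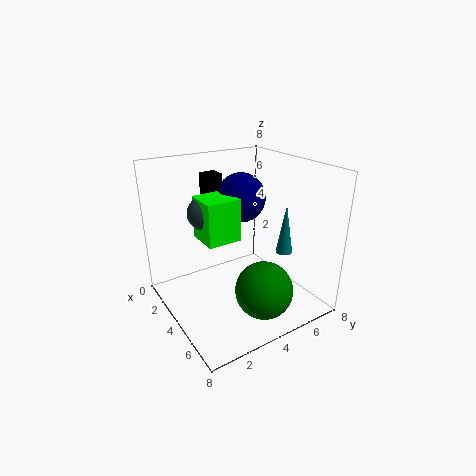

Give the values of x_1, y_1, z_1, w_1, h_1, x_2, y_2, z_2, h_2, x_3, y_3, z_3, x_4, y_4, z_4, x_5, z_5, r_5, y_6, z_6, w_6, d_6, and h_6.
x_1 = 0.5, y_1 = 3.5, z_1 = 4, w_1 = 1, h_1 = 3, x_2 = 4.5, y_2 = 7, z_2 = 2.5, h_2 = 3, x_3 = 2, y_3 = 3, z_3 = 5, x_4 = 6.5, y_4 = 4, z_4 = 2, x_5 = 2, z_5 = 5.5, r_5 = 1.5, y_6 = 2.5, z_6 = 3.5, w_6 = 2, d_6 = 2, h_6 = 2.5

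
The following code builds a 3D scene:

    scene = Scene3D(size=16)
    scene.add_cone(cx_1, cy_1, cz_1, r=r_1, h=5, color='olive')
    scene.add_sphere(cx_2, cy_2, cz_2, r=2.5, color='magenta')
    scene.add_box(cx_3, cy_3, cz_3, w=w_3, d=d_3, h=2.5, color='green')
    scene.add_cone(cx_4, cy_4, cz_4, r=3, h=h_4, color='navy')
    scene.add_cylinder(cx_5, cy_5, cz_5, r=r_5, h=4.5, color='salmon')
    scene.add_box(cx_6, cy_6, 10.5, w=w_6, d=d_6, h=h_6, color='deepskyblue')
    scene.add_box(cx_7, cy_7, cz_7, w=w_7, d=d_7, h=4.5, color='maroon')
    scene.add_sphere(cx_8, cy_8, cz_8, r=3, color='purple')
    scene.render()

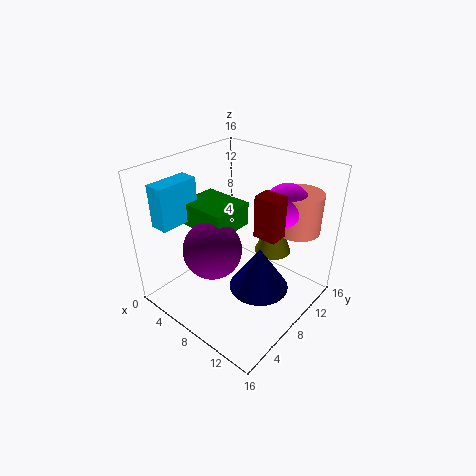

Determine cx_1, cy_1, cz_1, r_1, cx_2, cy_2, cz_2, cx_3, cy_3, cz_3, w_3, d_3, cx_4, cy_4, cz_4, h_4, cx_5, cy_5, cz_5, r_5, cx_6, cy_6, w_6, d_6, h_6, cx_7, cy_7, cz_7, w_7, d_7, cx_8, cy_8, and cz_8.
cx_1 = 11; cy_1 = 10.5; cz_1 = 6.5; r_1 = 2; cx_2 = 11.5; cy_2 = 12; cz_2 = 11.5; cx_3 = 3.5; cy_3 = 4; cz_3 = 10; w_3 = 5.5; d_3 = 4.5; cx_4 = 12.5; cy_4 = 6; cz_4 = 5; h_4 = 4.5; cx_5 = 12.5; cy_5 = 13; cz_5 = 8.5; r_5 = 2.5; cx_6 = 2.5; cy_6 = 1; w_6 = 2; d_6 = 4.5; h_6 = 4.5; cx_7 = 10.5; cy_7 = 7.5; cz_7 = 9.5; w_7 = 2.5; d_7 = 2; cx_8 = 8; cy_8 = 4; cz_8 = 8.5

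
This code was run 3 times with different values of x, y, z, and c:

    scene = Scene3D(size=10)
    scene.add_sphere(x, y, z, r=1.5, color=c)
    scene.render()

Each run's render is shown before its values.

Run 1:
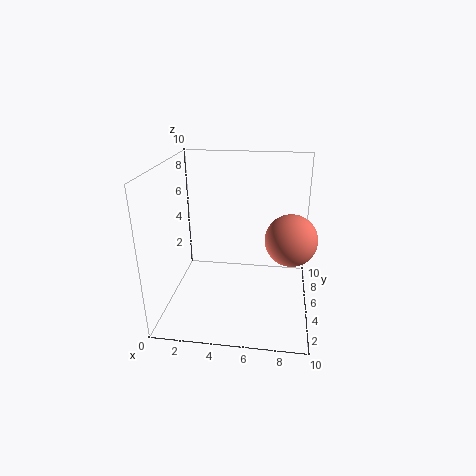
x = 8.5
y = 2
z = 6.5
c = 'salmon'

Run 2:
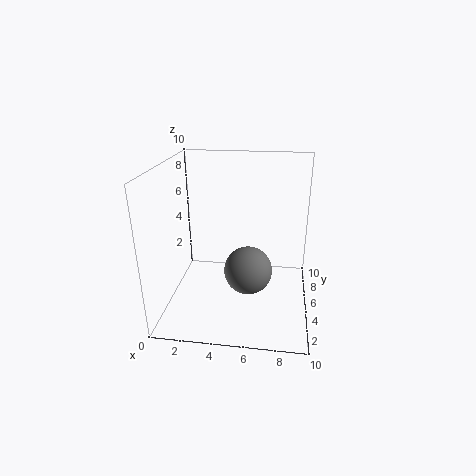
x = 6
y = 2.5
z = 4
c = 'gray'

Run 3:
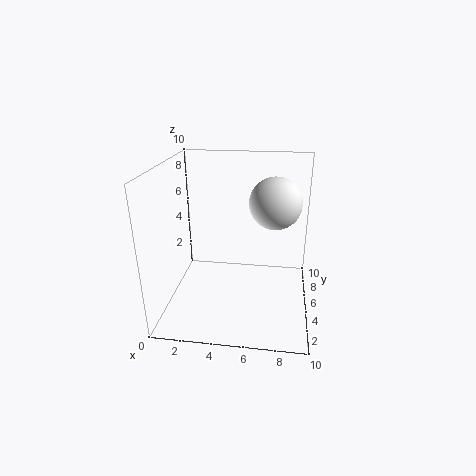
x = 7.5
y = 2.5
z = 8.5
c = 'white'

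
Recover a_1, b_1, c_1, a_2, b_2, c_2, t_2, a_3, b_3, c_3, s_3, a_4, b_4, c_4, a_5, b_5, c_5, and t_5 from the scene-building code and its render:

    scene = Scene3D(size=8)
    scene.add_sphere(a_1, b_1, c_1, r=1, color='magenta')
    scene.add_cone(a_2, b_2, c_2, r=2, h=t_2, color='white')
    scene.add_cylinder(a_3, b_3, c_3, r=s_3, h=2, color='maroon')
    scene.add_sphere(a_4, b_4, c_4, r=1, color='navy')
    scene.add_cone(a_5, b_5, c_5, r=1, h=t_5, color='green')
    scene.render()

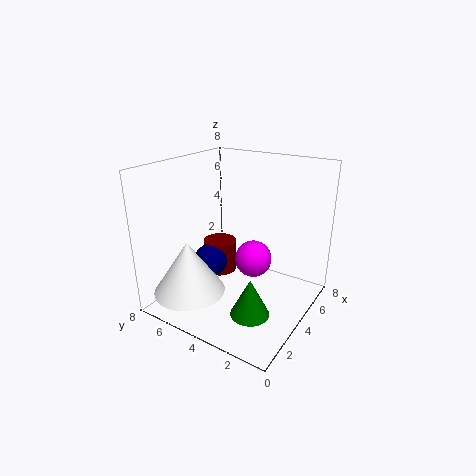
a_1 = 4
b_1 = 3
c_1 = 3
a_2 = 2
b_2 = 6
c_2 = 1
t_2 = 3
a_3 = 5
b_3 = 6
c_3 = 1
s_3 = 1
a_4 = 4
b_4 = 6
c_4 = 2
a_5 = 2
b_5 = 2
c_5 = 1
t_5 = 2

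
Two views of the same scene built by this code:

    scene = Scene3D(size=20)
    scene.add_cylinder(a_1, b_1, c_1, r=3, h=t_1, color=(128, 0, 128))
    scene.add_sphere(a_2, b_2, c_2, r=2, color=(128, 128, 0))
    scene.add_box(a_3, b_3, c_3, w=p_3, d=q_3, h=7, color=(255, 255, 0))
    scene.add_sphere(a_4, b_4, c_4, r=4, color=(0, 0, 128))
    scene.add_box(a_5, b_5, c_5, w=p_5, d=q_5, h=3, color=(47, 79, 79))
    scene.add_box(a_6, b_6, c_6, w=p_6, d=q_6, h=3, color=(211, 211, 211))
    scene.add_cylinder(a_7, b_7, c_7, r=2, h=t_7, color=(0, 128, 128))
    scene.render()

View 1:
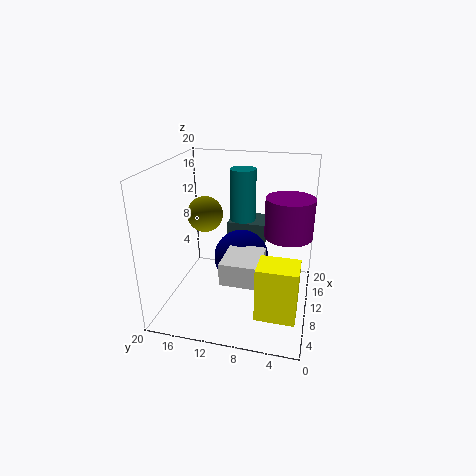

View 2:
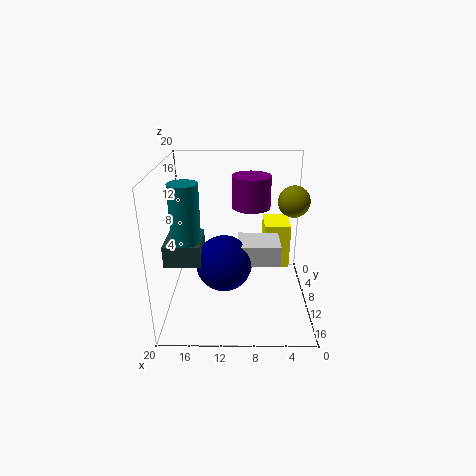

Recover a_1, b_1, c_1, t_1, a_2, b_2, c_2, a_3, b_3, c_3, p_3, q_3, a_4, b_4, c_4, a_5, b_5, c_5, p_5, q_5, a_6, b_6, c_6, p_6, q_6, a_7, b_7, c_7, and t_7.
a_1 = 8
b_1 = 3
c_1 = 12
t_1 = 5
a_2 = 3
b_2 = 12
c_2 = 16
a_3 = 2
b_3 = 1
c_3 = 3
p_3 = 4
q_3 = 5
a_4 = 12
b_4 = 10
c_4 = 6
a_5 = 15
b_5 = 7
c_5 = 7
p_5 = 5
q_5 = 6
a_6 = 4
b_6 = 6
c_6 = 6
p_6 = 6
q_6 = 5
a_7 = 17
b_7 = 11
c_7 = 9
t_7 = 9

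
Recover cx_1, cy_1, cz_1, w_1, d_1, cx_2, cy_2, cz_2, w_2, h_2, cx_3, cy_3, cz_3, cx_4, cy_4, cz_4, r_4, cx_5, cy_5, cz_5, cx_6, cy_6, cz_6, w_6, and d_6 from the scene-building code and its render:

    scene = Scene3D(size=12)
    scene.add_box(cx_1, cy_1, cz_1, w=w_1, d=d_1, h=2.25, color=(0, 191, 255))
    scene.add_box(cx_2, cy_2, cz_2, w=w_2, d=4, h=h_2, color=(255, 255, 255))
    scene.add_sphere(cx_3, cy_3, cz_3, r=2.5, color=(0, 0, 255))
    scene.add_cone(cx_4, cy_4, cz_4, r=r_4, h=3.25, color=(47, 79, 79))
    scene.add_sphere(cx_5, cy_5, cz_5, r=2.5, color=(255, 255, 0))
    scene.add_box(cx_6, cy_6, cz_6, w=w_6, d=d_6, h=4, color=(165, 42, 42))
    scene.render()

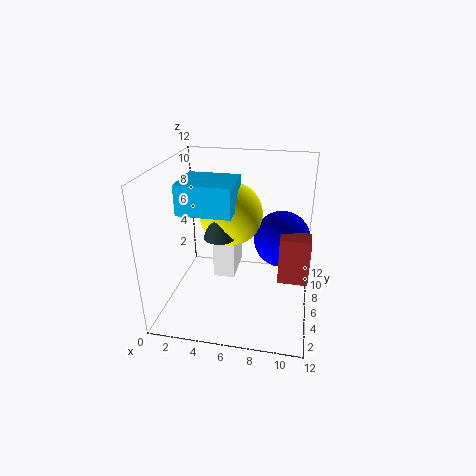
cx_1 = 2.25, cy_1 = 2.25, cz_1 = 9.25, w_1 = 4, d_1 = 3.5, cx_2 = 3.25, cy_2 = 7.75, cz_2 = 0.75, w_2 = 2, h_2 = 5.25, cx_3 = 9.5, cy_3 = 8.5, cz_3 = 5, cx_4 = 5, cy_4 = 4, cz_4 = 7, r_4 = 1.25, cx_5 = 5.5, cy_5 = 5.75, cz_5 = 8.25, cx_6 = 9.5, cy_6 = 5.25, cz_6 = 2.5, w_6 = 2.5, d_6 = 1.75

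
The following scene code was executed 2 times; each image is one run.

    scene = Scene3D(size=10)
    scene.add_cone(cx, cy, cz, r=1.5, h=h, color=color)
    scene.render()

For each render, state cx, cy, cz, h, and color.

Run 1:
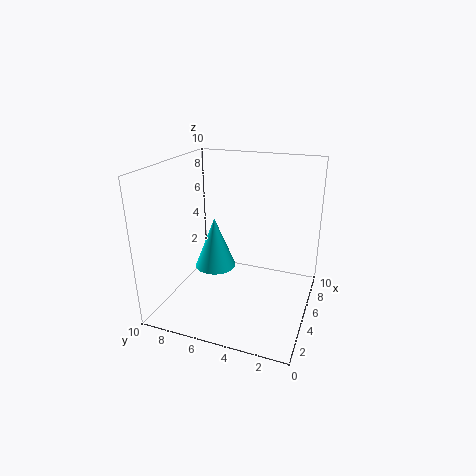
cx = 5.5, cy = 7, cz = 2.25, h = 3.75, color = 'cyan'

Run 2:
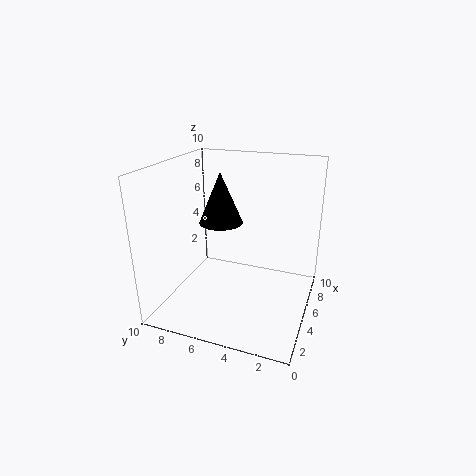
cx = 5, cy = 6.25, cz = 6, h = 3.5, color = 'black'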